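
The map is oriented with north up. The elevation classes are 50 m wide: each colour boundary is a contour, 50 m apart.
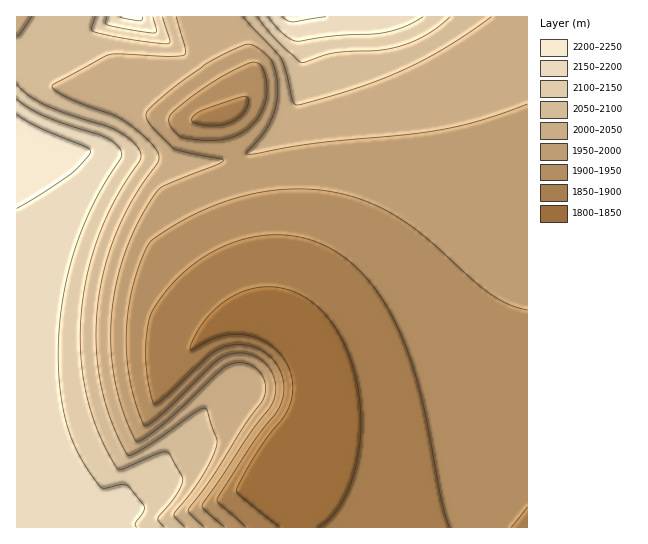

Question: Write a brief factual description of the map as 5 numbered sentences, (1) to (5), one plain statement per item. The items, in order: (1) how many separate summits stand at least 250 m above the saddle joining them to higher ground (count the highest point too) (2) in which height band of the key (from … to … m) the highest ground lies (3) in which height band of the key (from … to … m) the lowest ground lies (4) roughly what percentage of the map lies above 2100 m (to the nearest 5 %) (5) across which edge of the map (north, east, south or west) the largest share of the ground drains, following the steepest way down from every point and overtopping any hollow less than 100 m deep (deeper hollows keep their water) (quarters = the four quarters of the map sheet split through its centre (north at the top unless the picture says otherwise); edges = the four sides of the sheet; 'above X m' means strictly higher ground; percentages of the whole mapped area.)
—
(1) Counting only tops that stand 250 m proud, the map has 1 summit.
(2) The highest point is somewhere between 2200 and 2250 m.
(3) Between 1800 and 1850 m: that is the band holding the lowest ground.
(4) Roughly 20 % of the ground is higher than 2100 m.
(5) The largest share of the runoff leaves by the southern edge.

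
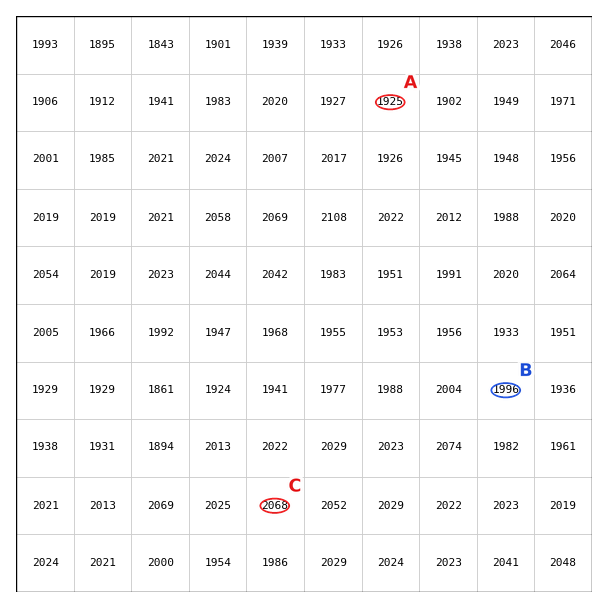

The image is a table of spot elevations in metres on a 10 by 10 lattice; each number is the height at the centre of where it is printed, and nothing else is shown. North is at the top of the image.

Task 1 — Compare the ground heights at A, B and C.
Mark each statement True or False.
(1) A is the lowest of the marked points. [True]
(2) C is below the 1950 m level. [False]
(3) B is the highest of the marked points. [False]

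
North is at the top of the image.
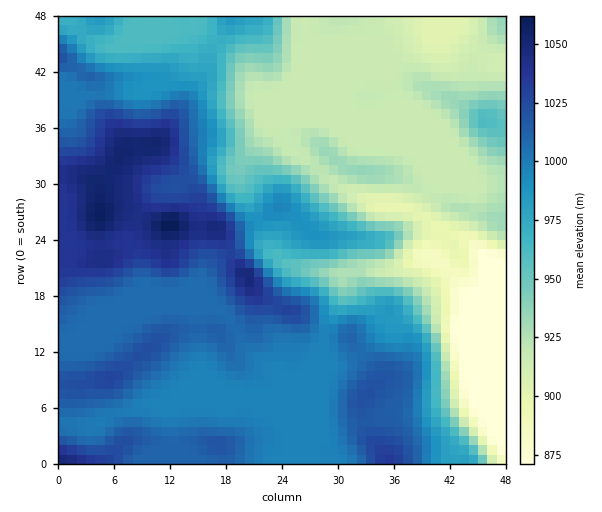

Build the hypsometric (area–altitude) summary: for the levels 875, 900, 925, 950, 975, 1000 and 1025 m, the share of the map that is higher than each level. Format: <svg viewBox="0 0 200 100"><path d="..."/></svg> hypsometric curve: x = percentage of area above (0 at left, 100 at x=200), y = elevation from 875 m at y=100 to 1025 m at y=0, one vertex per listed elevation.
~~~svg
<svg viewBox="0 0 200 100"><path d="M192 100l-6-17-40-16-17-17-18-17-34-16-52-17"/></svg>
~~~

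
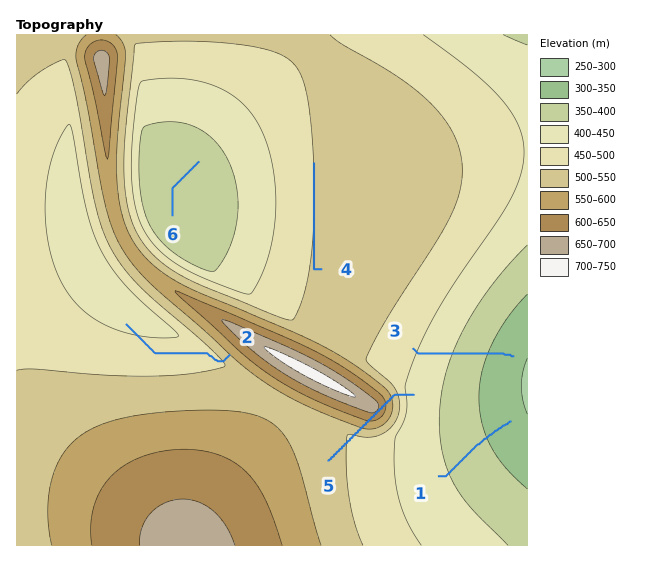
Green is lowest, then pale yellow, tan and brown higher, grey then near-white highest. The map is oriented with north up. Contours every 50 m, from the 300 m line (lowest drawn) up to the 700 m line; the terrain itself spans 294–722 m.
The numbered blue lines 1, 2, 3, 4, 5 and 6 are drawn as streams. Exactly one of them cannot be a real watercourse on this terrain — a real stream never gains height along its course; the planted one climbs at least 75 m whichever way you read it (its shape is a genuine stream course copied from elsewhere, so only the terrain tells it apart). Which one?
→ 5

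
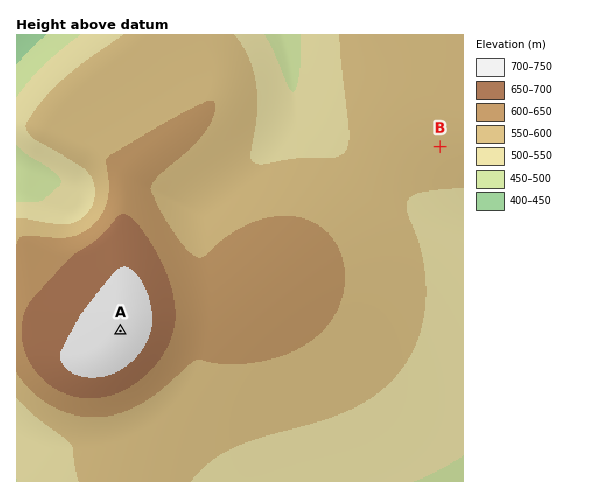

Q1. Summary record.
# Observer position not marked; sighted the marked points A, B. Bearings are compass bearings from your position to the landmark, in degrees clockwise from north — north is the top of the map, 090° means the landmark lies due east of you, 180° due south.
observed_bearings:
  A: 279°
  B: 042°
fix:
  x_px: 255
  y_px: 352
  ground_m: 610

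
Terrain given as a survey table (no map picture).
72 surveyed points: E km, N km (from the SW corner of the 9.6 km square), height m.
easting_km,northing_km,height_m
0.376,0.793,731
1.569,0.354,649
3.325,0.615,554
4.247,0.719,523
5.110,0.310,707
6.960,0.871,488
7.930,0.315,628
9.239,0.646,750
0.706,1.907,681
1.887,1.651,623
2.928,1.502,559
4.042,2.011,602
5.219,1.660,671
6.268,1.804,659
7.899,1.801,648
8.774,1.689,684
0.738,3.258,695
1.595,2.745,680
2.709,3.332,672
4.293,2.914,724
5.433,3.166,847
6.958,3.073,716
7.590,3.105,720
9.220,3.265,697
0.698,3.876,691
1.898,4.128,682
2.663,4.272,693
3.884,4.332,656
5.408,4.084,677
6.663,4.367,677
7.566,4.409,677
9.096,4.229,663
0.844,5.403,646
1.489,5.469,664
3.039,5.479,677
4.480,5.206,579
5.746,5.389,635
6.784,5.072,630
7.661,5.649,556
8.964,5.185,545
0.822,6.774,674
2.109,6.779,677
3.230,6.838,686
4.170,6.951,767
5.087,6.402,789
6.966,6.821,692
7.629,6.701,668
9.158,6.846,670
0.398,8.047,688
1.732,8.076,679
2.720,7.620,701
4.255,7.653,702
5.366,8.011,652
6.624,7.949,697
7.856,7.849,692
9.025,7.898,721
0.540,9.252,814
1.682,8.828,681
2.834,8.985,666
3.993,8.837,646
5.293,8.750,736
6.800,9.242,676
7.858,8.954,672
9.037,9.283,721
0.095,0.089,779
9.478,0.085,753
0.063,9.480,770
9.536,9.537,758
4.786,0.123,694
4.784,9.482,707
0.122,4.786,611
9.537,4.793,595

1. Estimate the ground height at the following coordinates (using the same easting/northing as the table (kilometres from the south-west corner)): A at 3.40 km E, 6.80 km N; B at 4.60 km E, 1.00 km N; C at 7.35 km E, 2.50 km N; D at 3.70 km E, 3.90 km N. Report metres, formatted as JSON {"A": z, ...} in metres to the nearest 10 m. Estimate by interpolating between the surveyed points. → {"A": 680, "B": 570, "C": 680, "D": 680}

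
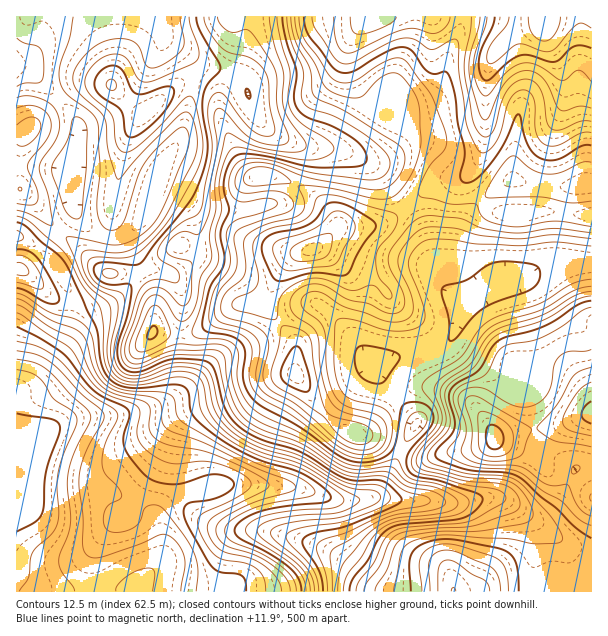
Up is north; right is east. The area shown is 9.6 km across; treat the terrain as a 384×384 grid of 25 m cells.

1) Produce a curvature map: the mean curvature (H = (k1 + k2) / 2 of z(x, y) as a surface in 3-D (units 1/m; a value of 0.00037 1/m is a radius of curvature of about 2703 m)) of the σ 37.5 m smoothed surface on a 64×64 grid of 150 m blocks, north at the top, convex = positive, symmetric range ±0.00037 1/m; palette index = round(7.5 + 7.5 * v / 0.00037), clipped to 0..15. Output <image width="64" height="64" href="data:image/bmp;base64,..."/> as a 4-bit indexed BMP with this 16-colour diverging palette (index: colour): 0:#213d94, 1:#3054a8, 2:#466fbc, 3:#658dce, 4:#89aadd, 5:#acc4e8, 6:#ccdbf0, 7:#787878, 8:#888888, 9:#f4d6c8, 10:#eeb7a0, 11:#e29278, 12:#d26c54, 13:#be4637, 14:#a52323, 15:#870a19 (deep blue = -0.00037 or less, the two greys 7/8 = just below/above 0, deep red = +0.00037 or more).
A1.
<image width="64" height="64" href="data:image/bmp;base64,Qk12CAAAAAAAAHYAAAAoAAAAQAAAAEAAAAABAAQAAAAAAAAIAAATCwAAEwsAABAAAAAAAAAAlD0hAKhUMAC8b0YAzo1lAN2qiQDoxKwA8NvMAHh4eACIiIgAyNb0AKC37gB4kuIAVGzSADdGvgAjI6UAGQqHAIh3d3d3d3d3d4iYd2Z3UxJGiazcuYZmi8qJy4VXmYd2d3d3iId3d3d3eIh2VVUyEkaJmqqod2ebuYm7hVeJh3d3iIiIiHZmd2ZneHZCIiNFeJl3eIiIiay5iaqGZ4iHeHiIiJmId2ZmZVVndkIjRomquXVWiZmazcqZmZd3iId4iIiImZiHd2ZVVWiYdWebzMy6hlaKuqvdy5mIiHeIdmeIh3iJmZiIdlRWebu7ve7dzLqYeKzczN3KmHiIiIdlVnd2Z4iZmZmHVWibzu7//ty7qpmZvu3Lu6mHd4iHdlVmd2ZmeJmZmZdmiqvN3e3cuqqYiZm8y5iHZWd4iHZlVnh2Zmd4mZmZhmiamZmquqmZmGVWZWd1MzIiR4h2VVVnm3ZmZ4iYiHd2aJh2VmeId3dkIBEQARAAAAA1ZlM0Zni9d2Z4iZh3d3ZndlQzRVVUQyAAAQAAEAAAASIyESaZiKx3ZniZmHZ3iHdmVDMiMiEAAAJFMAJnQQJEMhAAScuXindneJmYd3iIiHdlQyIiIQACR6pzJJy3Vnh1MROM7IZ3d2Z4mZh3d4iIh2VDM0REM0aKu5dDff+6u7qXeLzKdlZ3ZniZmId3eIiHZURVZ3ZVaJq7u5Q5///d3u7Lqph1VXdmZ4mZiIiId3ZVVmeJiHd4mr3v1xO//9zO/9l2Z2VWd2ZniZmIiIiHdmZniJqph3ib7//5IDrtuIv/yGVnd2Z2ZVV4iYiZmZh3Zniau6mHec///+tAAmh1av+4d3iZiHdlVFZnd4maqYh3ibu6qXeL7/7dy3EAA1V77aiImaqqiHdlREQzRXiZmIeKu6mHZ63smImZhAACab3KdneImruZmIZUQyERNXiHd5qql3ZozrdEVnd3QRW//ZZVVmZ5qoiId2VVQyETRVVXiZmZh4rdlDNVZniGav/7dVVmVWiZdmZlVniZhlREMjV5mqu7vetzNWZniZmL/+lmZmZlaJllVVVnic7shkMhFHmrvN3e2lNGd3eIiHebqYd3d2ZomVVFVniJz/+mQiIkeaqqvN3IVFZ3d3d2VEVoqYiId3iIZVZnd3e//8hUVlRGd4iau6dUVnd3d3ZUIki7qYiIiHaHZ3dmVq//+4iahCJFZ3mrqFVWd3d3ZmVCN83KmIiIdph3h1RFjP//ys23MjRWeLzJZVZmZmZndlM3ztupiIh2l2eHVEVXv//KrNt1VmZ4vMp1VWZmZnd3ZUWcy6qqmHZmaIdmZUR77rdYzcmIiImaqXVFVmeIiId2VWiJmqu6hzRpqZiGQ1rupSOM7sqqqXZmZVVnmrqZh3ZlRVVmeby7JJzKh2QzSf+1IVr/26qoUzRFaHit25d3d3ZVRENFjO8nzshTMyI477UhSd7KmphCEjaamK3qdWZ3d2ZVQzNYvVr+gxNodDa9lCNZzKh4mFIRN7uIrclVZ3d3d3dlVDRnvvpAFt/8ZGhjNnial2ealjNpuoirllVneHd3d3dmVET/xQBL//+mVCJGdVZ3Z4u6d5qoeJlkRXd3d3d3d3d2Vf5xAo7/3LmGVWZCNXd4msy7uod4h1RGd3d3ZmZmd3Zl1yAnvbdEaKzdtzI2iJqqve3Jdnd2VFVndmZVVVVVVVVCFJzKYhEke//5Q3qqrNy83bh3d3d1VWZmZlRFVERERAFqzJZEVDI2v+hFvcq83Kq7upiImpdVZmZ3Znh2VVVmBK24ZFiYUxJrxzW9uImqhnisypq7qGZnd4qqvMqYmrtIzIVFerp0Iki4NIl0RWVDRq3bmqqpd4iHm83d3MzM3ZvKdVV6uoUzR6hDaGMRERJHvcmIiJmYiZh5q7u7u7qq3bllVnm6hkNGmVR6liABJYq7mHd3iamJmHZ3iIiIdmf9qGVmeauWVEWIZq3chUWKzKl3dmaJqYiZhlVWZmZVVeuGVWZ4q5dURXdmre/+3u3Kh2ZlVXiqmIqoZFVVVmVVqGRVZmeal1RVZlac3///64ZmZlRFV4qYibqFVWZ3dmWXVEVmZ5qXVEVlRZvN//t1RFVVVVVWeZh3m5ZFeImHZal1VVZnmqhURVQ1mrqXUyI0VVVWZlZ4h2aLt0V5mZdlu6hlVWebynREQzabp0EAE0VVVVZnd3d2ZXrIRHmqmGW7uoZVV5vclkMiN8ymIRJFZmZVZ4mYd2Zme9pDaaqYZKvclkRFeszJYxFL/ZUyNGeHZmeJqph3d2ad6kNpqqhlnNyFMzRoq8yVEW38dDRGiZdmeaqqh2eHZp7qQleauXaryWQzRXiJzcchbvpURFi8uXiZqZh2Z4dVjelCNoq5d5mGRFaKqoit6lJt2FRVaM3KiJiId2VXh0SN2UI0aal4l1RXib7rhnvchGq4VVVXrLqYh3ZmZVeHRI3pQjRpqHiGVXmavvyER6uWaKhmVEV5mJmHZVVVaJY0nulTM2mod4ZWiZib3IQ0eahmd2ZURVZniqh1VVWKljWv6mREaZdndmeIh3m7hURXiGVmZlVVVlaLunZURYuVNK/7hlV6llaHZ3h3eJmHZVZmVXh3d2Znd5zLl2VFipUjjv2nZ5qFVphmd3d3eIh2ZVVXmph3ZXmpm8uphkRpljJr/rh5u4VWmHZ3d3d3iHdlVWmqmHZUe9qZq6qYZWioQje8qIrLhmepd3eHd3d3d2VXm7qHZUWN64iaqrqYibpjNYqXetyGeKmIeIh3d3d3Zmm8uYdmVp3qd4mqvLqry4VFeId63Jd4"/>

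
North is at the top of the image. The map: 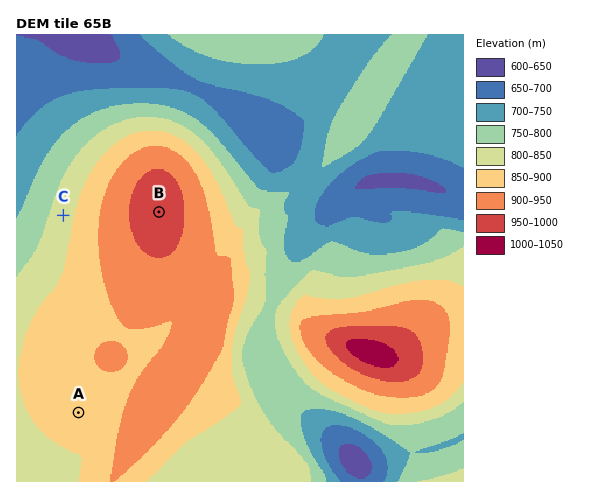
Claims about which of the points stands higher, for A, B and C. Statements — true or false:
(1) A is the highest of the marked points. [false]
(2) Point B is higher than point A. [true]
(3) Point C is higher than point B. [false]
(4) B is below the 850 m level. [false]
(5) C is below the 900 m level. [true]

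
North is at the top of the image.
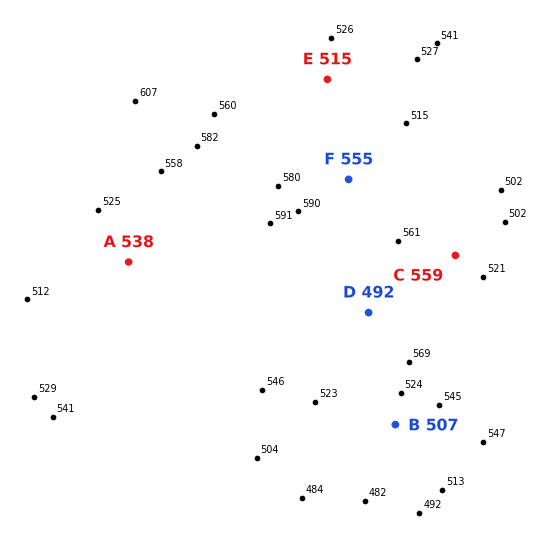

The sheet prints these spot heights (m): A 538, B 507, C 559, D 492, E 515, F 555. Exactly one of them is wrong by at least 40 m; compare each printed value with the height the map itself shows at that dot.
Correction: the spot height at D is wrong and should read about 542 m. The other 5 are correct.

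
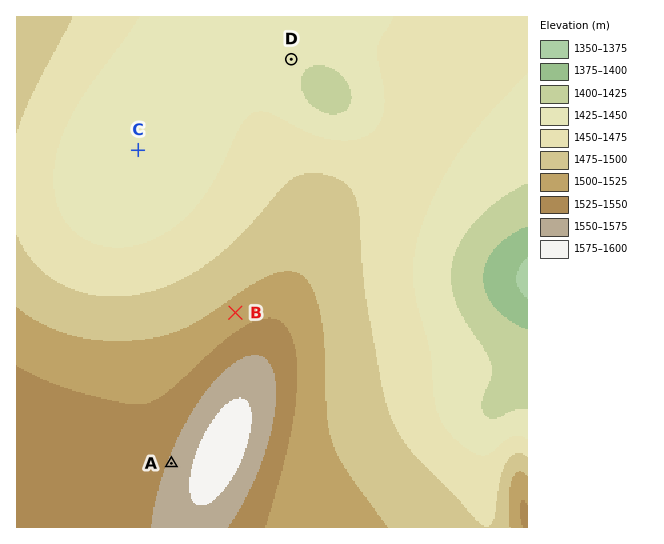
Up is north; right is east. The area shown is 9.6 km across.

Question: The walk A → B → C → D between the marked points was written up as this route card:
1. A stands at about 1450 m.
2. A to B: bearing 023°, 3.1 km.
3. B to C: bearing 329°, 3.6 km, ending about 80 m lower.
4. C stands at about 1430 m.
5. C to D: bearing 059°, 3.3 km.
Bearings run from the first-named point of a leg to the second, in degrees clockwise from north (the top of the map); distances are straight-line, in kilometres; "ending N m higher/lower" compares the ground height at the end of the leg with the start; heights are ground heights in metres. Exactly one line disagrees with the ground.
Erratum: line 1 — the height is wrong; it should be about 1550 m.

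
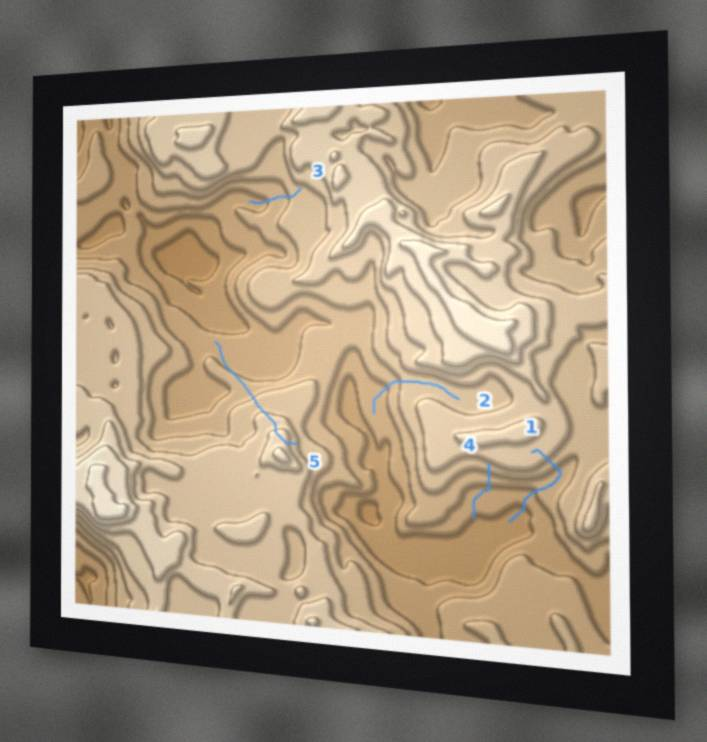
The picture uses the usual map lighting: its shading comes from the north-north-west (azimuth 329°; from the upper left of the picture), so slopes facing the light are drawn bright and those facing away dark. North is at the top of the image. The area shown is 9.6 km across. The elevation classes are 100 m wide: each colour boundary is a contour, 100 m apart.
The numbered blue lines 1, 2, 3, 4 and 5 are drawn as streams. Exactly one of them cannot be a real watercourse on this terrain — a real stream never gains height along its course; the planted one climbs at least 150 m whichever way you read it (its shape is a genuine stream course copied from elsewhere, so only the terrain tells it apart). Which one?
5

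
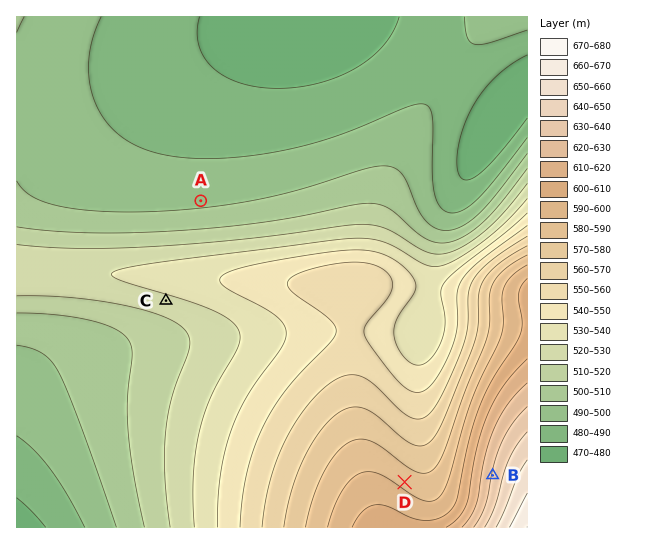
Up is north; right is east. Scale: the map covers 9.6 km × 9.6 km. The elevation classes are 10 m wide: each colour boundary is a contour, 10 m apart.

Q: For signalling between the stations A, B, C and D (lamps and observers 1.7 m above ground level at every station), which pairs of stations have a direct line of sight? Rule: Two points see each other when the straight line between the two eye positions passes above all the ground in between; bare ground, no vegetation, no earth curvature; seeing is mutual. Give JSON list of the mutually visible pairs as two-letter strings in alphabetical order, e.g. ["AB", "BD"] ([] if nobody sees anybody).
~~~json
["BC", "BD"]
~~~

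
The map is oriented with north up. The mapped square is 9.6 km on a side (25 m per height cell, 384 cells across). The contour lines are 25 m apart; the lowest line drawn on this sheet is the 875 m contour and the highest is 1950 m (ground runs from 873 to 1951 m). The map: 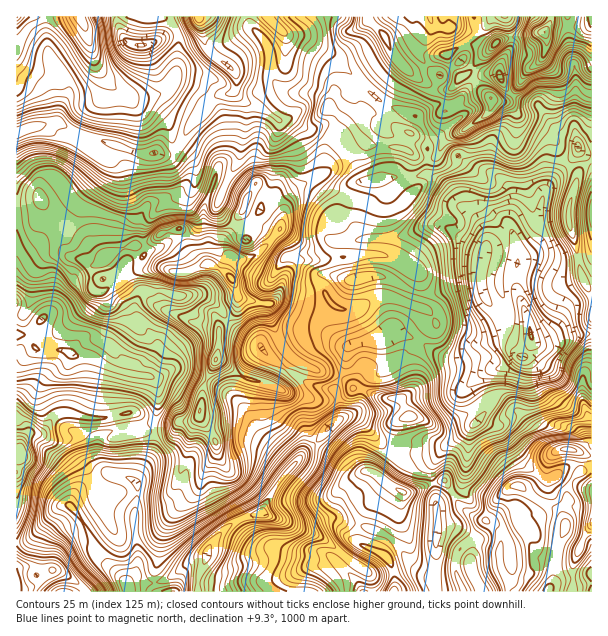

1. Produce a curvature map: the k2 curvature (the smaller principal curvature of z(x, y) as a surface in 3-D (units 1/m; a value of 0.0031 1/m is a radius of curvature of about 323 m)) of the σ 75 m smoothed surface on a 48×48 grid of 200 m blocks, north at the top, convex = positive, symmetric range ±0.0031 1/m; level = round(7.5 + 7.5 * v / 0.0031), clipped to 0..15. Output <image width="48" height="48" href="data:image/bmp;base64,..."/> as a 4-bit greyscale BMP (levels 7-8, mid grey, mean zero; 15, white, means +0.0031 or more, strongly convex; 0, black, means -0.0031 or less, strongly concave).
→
<image width="48" height="48" href="data:image/bmp;base64,Qk32BAAAAAAAAHYAAAAoAAAAMAAAADAAAAABAAQAAAAAAIAEAAATCwAAEwsAABAAAAAAAAAAAAAAABEREQAiIiIAMzMzAERERABVVVUAZmZmAHd3dwCIiIgAmZmZAKqqqgC7u7sAzMzMAN3d3QDu7u4A////AGVVVYYiYzYxhnmGd2VlVEeFRHcUZVeHFWR5dlEkViNQd2iGd3d2QCRUVIQXdWVnGHaKdRJlRmRBR3ZmZ4iCBGdHQ3M4dHZ2BkZoYjWGNmZBFYmXV5gih4VXM5Y3dHZ2AiJmQziVOHdkAniYVUFJhkR3M2ZEZWV3YHJFYmiEN4h3QARjATZmQ1iHNFSGWHV5koYlQ4d0N5h3dQAANXZVeHd3I3ZkV3Znd4dDN4h1J4d4h3YDdqmGh3eGI3Q4hWdnh2ZFRXiGJod4Z4dQZYiHdninFUJomYZIZHVVVWVENXhXabdxBlZ4d4ZEO3FneXM0Z3hWZlNFQ2ZWd5Z2AFWImnI1NnBndjRjNqg2ZVZmU0VEdmVmYBR5hiR3U2JXhmeoiINnZ1eXc2ZjmEVndCFXdDVVVENmVneJdmh0RWRWcliHVkZnhVAFYldmd2I0NVQzVlZFeHd3YFp6hkV3ZHYAJGipllUldFeHVWRoh3d5kTVphDVUVYlUJGZmVUVzamVUV1VoiHd3YzV4QTVopWYoZIiXZTR4V1WGdmdlZmZkQ0VVJFiJYSU2gzRodVQ1dlZSVVeGVmQ0RTNFdjViBYpkZ1VWdWdjNUQ0iWVWVEZ1Z4Q3yjMid3dkiHdmVFd4czZViHVlZndXhmU0ZkI3dmVERVZ1RlRmVkRDRkZ3dURohURUdlMkZnZmVVZWiXV2aDRlQYRWZWZWVGd1hFRDNnZ4h2ZniYZlaBVlVmZEVnllR4dnY4Z6Q2eIiGZ3iYZEZweGRkZUV5hlRSACNpZZc1d2d3d2Z3Y1dSiXRHd0doaGIQMgNnQDZFdkRmQ1ZnYmhEmWZ4lkZVRmVpqFSGNAdkQzMjV5l3U3dVeFeHdmh4lVNoZohmZxFXd4d3d4h3VGdlVlZ3d3d3lnUjZ3aGN2I1Znd4iIiHVFdlZUVndnaGZnR2VXhiJWhVVVVERWhkZVdWdHhnh3Z4d1NItWY0VYp0V3d3dSJHhWZIZJhnd3dnd2YBMVE3VGh0RneIiHVXZnVXRJdniHd3dVh1QmEnhGdlVXh3eIZFVWZWQ4domHd3ZWiHdEYHhndmdVZneJdVV5dmUmh3mIh3VWZ2ZjgTqXhXh1RFVURWZ2NWYzd4iZh1NWVVVklxRXZXiVZlVmaGdDV3ZlZYiHUjZkIjRleEZEVnhleHeHRyRlioVnI0VCNEMkZFRHd2dzZ2ZmiHd2RkREeIVoJQAkIkZ3hmY2d3aERkRndmeFRUpSJnZmNmQyWZh4l2dDaIZSM2dod3ZCaBFoNYVVNXd0aZh4l3ZkR1RHdEqGd1NFRVNJhjFnR4d2RneIhnhmUzd4d1Z3dEd3dmJ6MEJHR3d3RmZ3dXl2hxd3ZmeHRYVnY4YzBnRmFGZlV3ZmZXmGciZ3Rnh1WFeHM0ZCB5hmB4ZUZ3ZEVYiFA2VnR4dldlh0WVJmA2eDBXY1aIYwAUZhV2Z3NnZVVXdWWGVaYFWDNlY1eIcEYyZgVoiFJFZ4ZYdmVDVFcXyiSFZFh4QIiGYwVphgV2ZVeGVnVjVjMmdjNw=="/>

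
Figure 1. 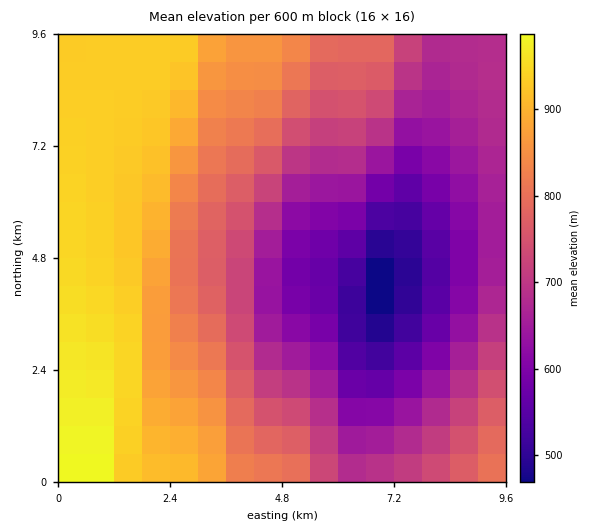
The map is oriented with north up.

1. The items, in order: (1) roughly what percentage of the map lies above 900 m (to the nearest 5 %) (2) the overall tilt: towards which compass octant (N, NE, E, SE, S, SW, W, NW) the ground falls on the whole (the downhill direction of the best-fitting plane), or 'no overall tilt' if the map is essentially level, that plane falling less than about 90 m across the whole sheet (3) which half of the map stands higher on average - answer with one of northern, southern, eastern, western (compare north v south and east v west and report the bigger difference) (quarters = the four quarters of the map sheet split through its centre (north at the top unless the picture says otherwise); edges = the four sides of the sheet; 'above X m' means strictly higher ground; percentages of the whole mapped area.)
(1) About 25 % of the map lies above 900 m.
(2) The general tilt is down to the east (the land rises towards the west).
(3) On average the western half of the map is the higher ground.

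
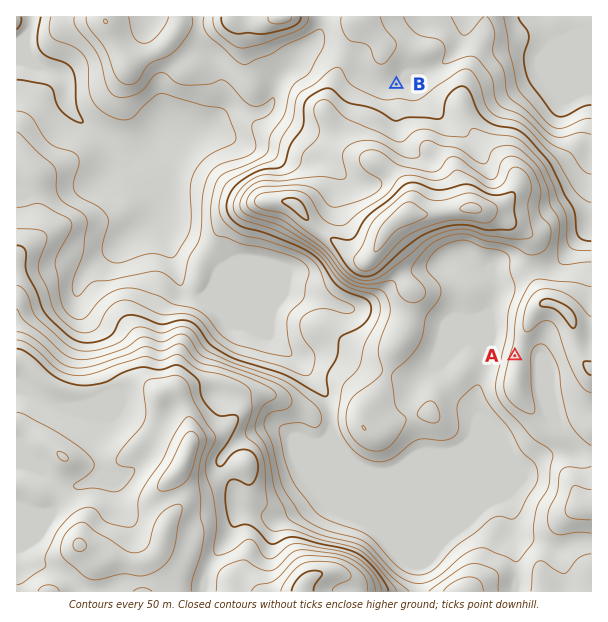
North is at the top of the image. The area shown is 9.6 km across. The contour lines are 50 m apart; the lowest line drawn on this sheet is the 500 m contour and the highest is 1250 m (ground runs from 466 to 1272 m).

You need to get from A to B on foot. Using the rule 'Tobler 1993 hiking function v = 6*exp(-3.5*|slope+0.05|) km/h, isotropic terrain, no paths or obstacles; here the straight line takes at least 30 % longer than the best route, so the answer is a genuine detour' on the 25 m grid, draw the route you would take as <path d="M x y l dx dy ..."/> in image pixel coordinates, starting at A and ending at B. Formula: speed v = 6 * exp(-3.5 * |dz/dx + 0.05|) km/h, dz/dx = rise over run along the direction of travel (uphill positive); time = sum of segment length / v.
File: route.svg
<path d="M515 356l1-3 0-44 24-48 6-6 8-15 0-16-8-15 0-20-12-24-16-16-12-6-8 0-90-45-10-11-2-3"/>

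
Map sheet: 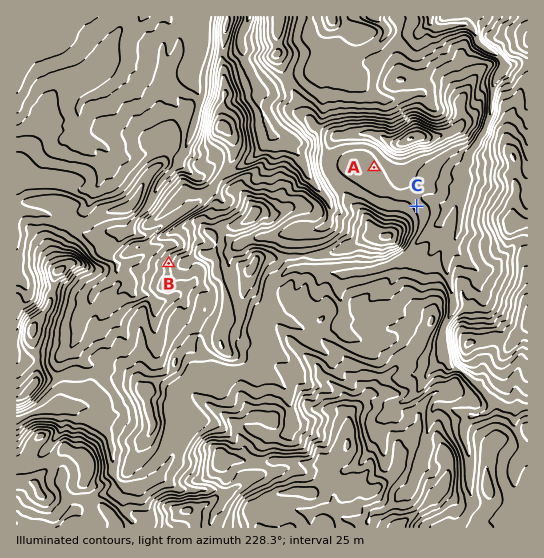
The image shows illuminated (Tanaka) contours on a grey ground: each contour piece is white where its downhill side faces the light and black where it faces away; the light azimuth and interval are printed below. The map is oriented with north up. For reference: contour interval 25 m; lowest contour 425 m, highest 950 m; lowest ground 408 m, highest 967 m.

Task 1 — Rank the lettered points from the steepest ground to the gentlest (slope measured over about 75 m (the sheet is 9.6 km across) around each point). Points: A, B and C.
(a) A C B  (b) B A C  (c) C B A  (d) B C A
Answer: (d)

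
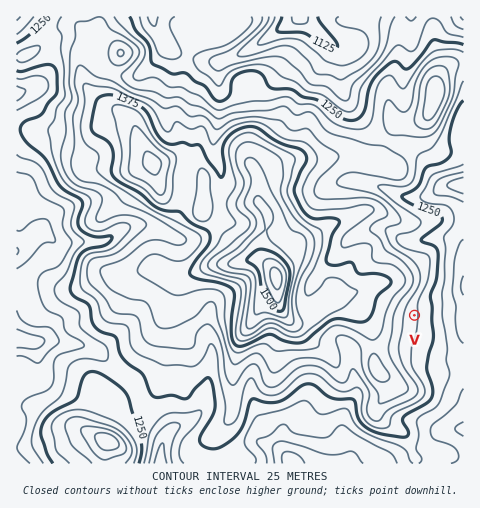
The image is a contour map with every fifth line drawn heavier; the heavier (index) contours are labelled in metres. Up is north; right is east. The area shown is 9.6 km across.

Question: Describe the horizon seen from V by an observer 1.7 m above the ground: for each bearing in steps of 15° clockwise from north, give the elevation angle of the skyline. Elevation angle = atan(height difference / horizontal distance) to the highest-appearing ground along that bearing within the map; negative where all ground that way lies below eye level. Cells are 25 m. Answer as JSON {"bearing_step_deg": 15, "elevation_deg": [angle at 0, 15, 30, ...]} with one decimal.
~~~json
{"bearing_step_deg": 15, "elevation_deg": [3.1, 0.4, -1.9, -3.7, -4.2, -4.5, -4.7, -4.7, -3.9, -2.9, -2.2, -1.3, 1.0, 2.3, 3.1, 3.3, 4.7, 5.6, 6.2, 6.5, 6.6, 6.5, 6.3, 5.2]}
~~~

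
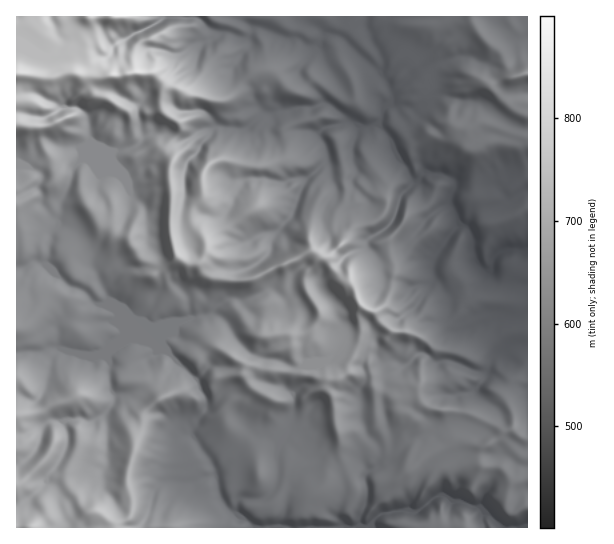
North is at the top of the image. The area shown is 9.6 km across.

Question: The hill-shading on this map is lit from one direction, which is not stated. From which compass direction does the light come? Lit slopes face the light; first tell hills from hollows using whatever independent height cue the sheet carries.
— NE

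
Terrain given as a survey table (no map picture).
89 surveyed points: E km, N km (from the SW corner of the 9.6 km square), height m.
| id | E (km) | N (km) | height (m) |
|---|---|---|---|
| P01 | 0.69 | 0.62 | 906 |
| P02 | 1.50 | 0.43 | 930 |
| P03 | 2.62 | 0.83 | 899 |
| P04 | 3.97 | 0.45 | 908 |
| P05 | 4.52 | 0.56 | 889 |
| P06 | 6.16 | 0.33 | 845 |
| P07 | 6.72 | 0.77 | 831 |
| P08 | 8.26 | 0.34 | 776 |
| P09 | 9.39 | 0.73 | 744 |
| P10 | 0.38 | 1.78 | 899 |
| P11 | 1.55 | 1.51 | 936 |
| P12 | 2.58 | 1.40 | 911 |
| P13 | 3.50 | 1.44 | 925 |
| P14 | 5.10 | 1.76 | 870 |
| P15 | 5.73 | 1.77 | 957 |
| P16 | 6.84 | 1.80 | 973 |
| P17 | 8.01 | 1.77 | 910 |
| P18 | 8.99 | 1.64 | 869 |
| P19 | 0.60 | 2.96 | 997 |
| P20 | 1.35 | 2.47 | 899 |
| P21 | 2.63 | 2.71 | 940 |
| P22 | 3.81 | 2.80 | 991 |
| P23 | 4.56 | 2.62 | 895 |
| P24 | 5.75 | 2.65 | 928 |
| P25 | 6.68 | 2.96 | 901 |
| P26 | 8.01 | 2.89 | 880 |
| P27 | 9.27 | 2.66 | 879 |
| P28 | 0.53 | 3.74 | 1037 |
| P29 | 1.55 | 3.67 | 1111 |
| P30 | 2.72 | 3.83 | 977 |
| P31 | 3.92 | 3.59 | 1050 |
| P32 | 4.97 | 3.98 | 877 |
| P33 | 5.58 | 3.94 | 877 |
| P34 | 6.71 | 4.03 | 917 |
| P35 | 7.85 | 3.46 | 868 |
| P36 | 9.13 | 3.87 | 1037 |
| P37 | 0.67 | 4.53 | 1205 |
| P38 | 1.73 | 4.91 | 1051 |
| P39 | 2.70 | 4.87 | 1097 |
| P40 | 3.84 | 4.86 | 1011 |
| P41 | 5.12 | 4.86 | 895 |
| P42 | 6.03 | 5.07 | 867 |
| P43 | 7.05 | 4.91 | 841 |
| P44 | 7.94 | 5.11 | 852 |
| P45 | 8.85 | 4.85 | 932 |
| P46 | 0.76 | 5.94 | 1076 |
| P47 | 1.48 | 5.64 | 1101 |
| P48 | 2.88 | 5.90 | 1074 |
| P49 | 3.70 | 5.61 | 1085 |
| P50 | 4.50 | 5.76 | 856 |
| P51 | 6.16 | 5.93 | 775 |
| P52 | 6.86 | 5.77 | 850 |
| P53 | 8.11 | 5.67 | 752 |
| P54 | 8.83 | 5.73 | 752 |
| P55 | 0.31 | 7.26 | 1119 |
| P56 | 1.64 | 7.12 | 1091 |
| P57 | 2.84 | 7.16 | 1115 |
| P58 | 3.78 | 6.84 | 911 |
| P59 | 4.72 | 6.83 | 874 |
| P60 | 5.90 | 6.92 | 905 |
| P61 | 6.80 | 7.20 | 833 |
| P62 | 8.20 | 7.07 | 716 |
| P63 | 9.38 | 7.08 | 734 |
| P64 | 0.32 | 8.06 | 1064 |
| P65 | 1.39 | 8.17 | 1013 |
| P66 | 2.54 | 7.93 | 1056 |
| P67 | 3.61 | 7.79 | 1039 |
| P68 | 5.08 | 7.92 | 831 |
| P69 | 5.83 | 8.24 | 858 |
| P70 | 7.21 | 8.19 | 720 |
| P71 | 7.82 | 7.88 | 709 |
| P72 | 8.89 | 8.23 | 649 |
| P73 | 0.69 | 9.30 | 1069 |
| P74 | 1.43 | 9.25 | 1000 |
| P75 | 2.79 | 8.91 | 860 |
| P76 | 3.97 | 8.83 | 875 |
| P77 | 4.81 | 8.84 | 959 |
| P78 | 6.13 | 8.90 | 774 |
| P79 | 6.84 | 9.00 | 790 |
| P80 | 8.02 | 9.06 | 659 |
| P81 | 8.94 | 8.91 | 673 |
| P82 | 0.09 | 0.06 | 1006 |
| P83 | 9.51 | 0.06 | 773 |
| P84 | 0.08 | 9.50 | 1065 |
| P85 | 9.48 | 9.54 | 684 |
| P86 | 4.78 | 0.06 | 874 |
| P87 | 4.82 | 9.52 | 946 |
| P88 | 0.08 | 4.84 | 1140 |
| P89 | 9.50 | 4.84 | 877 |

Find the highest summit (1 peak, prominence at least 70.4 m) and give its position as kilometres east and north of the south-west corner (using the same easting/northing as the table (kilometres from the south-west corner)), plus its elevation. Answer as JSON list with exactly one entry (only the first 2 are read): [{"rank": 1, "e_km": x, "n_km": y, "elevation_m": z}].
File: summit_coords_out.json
[{"rank": 1, "e_km": 0.59, "n_km": 4.51, "elevation_m": 1207}]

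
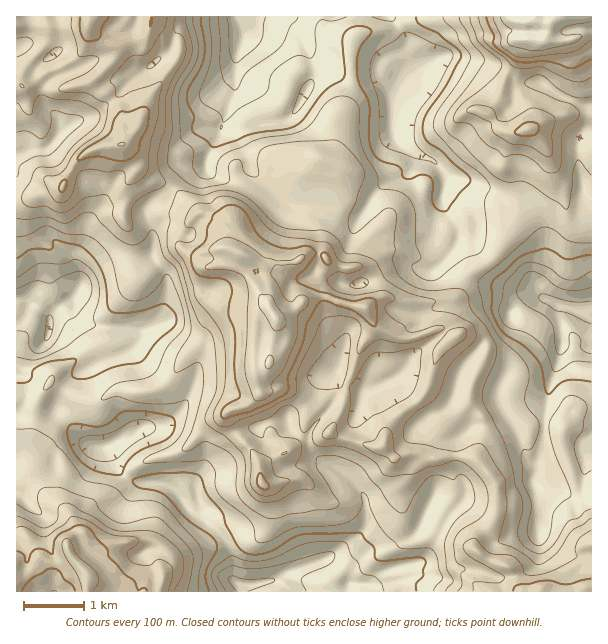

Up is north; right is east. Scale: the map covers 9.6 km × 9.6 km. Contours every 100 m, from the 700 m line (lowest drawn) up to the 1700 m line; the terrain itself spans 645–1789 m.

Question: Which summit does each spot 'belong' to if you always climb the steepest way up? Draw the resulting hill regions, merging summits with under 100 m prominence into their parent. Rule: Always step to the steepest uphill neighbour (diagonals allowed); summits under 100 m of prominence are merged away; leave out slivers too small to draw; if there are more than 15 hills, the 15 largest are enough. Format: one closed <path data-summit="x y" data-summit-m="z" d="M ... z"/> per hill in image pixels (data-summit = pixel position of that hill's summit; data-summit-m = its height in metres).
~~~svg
<path data-summit="276 318" data-summit-m="1750" d="M312 58l0 23-17 30-5 5-8 4-13 1-10-25-10-8-9-3-4-6-12 41-16 35-2 9-18 5-26 29-12 6-5 6 7 23 0 21-9 4-26 0-19 8-16 15-10 18 0 13 6 10 60 8 1 5-3 7-8 8-21 8-33 18-14 23-4 12 28 31 9 4 12 0 5 6 8 18 8 8 12 4 23 0 7 4 7 5 16 20 4 0 4-4-5-19 4-11 20-21 8-15 11-9 8-4 10 0 17-7 15-1 2 6 17 14 4-9 20-23 6-12 0-10-4-8 3-8 3 11 6 5 18 5 31-13 30 40 5 0 15-8 6-6 5 12 14 12 5-2 21-4 12-7-6-10-1-13 7-17 7-7 17-8 12-12 9-5 11-1-1-36-18-8-10-8-15-2-14-8-34-42-12 0-6 10-16-8-2-4 8-27 3-35-13-14-15-6-19-14-4-5-2-37 8-14-22-12-37 1z"/><path data-summit="528 21" data-summit-m="1789" d="M591 16l-354 0 5 22-7 24 0 16 5 7 9 3 10 8 7 23 3 2 7 0 14-5 12-17 11-22-1-19 29 15 37-1 20 12 9-11 28-15 15-3 33 6 24 12 11 11 22-2 26 16 24 7-2 21-10 14 0 28 5 24 4 4 4 0z"/><path data-summit="122 144" data-summit-m="1602" d="M56 16l-40 1 0 282 8 1 14 7 12 12 4-8 18-13 10-17 16-15 19-8 26 0 9-4 0-21-7-23 5-6 12-6 26-29 18-5 2-9 14-27 6-17 1-12 5-7 1-30 7-24-5-19-13 3-32 2-12 4-5 7-5 15-39 29-17 19-21 17-31 13-6-12-12-11-2-7 1-11 11-10-5-20 12-10-3-29z"/><path data-summit="87 575" data-summit-m="1648" d="M71 298l-14 9-7 8-1 17-3 7-5 5-11 0-6 4-5 14 0 7-3 5 5 2 4 5 0 18-5 11-4 4 0 177 224 1 1-7-9-7 0-18-4-15-4-6-14-15-12-10-7-3-16-20-7-5-7-4-23 0-12-4-8-8-8-18-5-6-12 0-9-4-28-31 4-12 14-23 33-18 21-8 8-8 3-7-1-5-60-8-6-10z"/><path data-summit="528 129" data-summit-m="1531" d="M450 55l-15 3-19 9-9 6-5 7-10 18 2 37 4 5 19 14 15 6 13 14 0 15 14 9 15 14 23-1 30 21 13 17 0 14-5 10 0 9 6 14 17 10 18 4 15 8 1-121-5-1-4-4-5-24 0-28 10-14 2-21-24-7-26-16-22 2-11-11-19-11z"/><path data-summit="540 591" data-summit-m="1555" d="M507 415l-18 9-16 2-17 14 0 30 8 13 0 15-20 24-17 35-10 7-27 6-21 14-21-1 0 9 244-1 0-138-6 0-2 24-5 13-12 3-7-5-21-2-5-4 2-14-1-4-7-6-10-24z"/><path data-summit="384 444" data-summit-m="1467" d="M335 370l-3 8 4 8 0 10-6 12-20 23-3 10 3 9 10 10 19 9 15 13 10 13 2 30-4 8-8 8-28 19 22 23 21 1 15-12 19-8 0-18 15-16 11-24 15 10 5 0 15-18 0-15-8-13 0-30 12-11-14-13-5-12-6 6-15 8-5 0-30-40-31 13-18-5-6-5z"/><path data-summit="261 483" data-summit-m="1522" d="M287 420l-21 2-11 6-10 0-12 6-7 7-8 15-18 17-6 10 5 24-6 5 5 2 26 25 8 21 0 18 8 6 14 0 21-4 18-10 33-11 28-18 8-8 4-8-2-30-10-13-15-13-19-9-10-10-3-9-18-15z"/><path data-summit="89 24" data-summit-m="1583" d="M236 16l-179 0 4 31-12 10 5 20-11 10 0 15 13 14 6 12 10-6 15-4 27-20 17-19 34-24 5-5 5-15 5-7 12-4 39-4 5-1z"/>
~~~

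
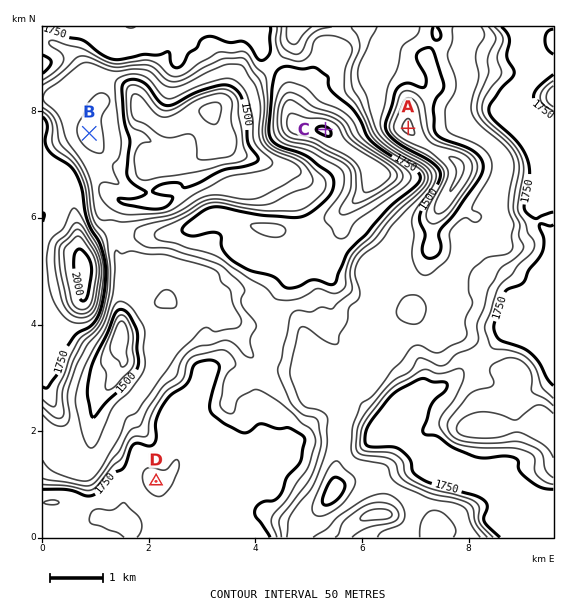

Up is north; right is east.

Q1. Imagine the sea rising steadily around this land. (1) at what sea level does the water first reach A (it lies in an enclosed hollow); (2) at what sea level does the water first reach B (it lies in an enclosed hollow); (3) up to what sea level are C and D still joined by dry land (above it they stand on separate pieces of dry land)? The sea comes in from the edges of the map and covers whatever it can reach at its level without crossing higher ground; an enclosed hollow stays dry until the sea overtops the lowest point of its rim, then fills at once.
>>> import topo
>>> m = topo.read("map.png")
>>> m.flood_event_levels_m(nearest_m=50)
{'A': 1500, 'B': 1600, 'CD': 1650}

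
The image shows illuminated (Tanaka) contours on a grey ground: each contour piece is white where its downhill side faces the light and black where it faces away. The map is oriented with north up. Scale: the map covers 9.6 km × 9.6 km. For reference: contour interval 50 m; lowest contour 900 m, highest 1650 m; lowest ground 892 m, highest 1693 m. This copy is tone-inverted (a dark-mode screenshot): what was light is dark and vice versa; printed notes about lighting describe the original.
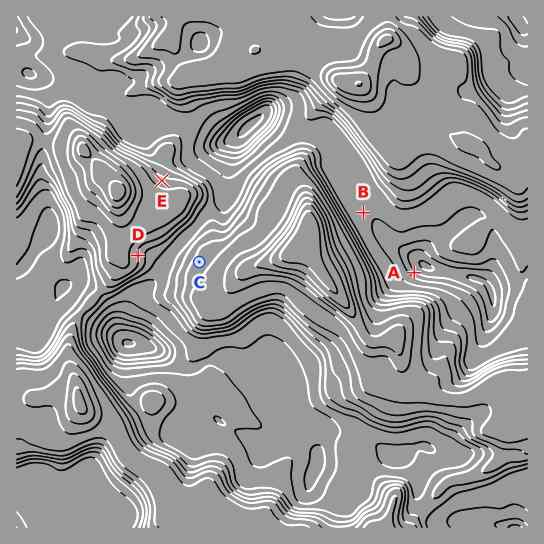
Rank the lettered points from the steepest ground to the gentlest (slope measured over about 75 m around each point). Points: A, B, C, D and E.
A D E C B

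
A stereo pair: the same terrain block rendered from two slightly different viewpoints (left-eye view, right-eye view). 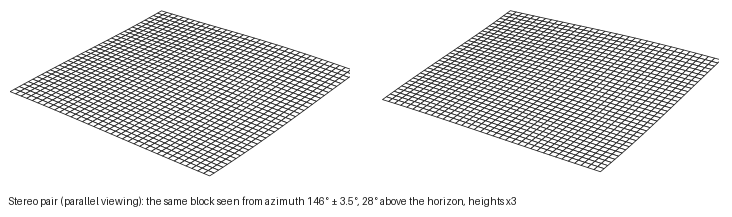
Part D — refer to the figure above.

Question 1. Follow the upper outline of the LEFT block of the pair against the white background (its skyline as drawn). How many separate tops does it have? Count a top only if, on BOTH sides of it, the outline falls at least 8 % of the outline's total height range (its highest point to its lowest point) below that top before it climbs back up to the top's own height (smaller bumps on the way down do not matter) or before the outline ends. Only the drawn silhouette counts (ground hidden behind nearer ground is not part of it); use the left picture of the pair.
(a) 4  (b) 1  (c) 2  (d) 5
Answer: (c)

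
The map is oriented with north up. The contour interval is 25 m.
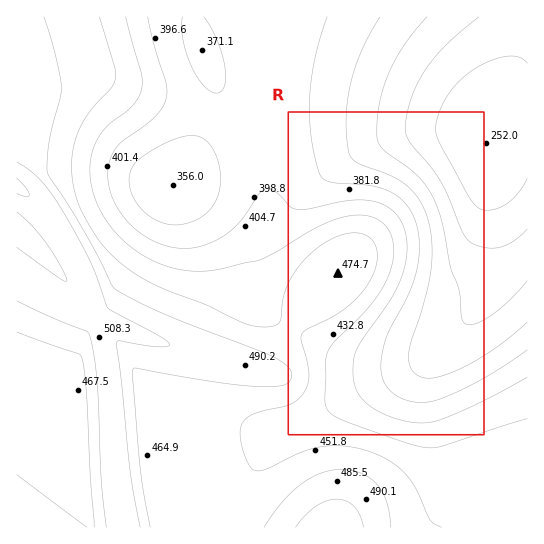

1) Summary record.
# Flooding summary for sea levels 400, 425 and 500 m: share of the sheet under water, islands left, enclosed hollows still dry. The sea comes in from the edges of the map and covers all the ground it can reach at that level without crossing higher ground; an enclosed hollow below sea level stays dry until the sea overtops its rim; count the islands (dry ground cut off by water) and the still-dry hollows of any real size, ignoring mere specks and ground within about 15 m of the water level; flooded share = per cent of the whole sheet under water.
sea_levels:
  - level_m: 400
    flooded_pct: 41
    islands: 0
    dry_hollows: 0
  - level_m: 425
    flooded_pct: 49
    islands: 0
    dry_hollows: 0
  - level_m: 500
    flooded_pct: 94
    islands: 0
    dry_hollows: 0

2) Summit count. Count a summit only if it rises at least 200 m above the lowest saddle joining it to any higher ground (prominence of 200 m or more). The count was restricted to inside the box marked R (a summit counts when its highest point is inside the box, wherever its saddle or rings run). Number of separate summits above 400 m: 0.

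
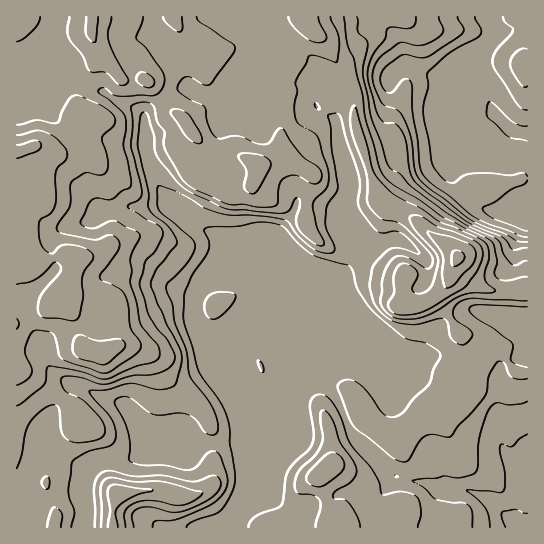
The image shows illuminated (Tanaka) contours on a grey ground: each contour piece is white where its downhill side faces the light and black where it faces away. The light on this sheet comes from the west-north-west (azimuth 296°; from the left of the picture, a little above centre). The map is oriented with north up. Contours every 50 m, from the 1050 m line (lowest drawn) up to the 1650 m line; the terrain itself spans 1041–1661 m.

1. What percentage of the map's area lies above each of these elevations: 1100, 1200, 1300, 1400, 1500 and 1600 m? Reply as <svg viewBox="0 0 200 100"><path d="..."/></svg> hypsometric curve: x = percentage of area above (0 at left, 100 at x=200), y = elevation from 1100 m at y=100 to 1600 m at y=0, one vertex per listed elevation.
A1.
<svg viewBox="0 0 200 100"><path d="M190 100l-11-20-46-20-51-20-47-20-28-20"/></svg>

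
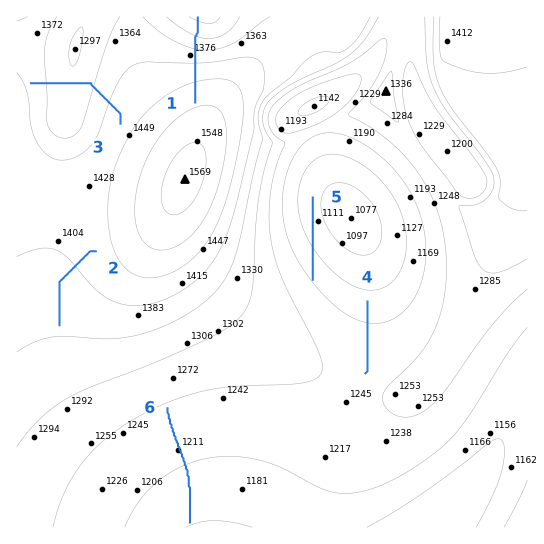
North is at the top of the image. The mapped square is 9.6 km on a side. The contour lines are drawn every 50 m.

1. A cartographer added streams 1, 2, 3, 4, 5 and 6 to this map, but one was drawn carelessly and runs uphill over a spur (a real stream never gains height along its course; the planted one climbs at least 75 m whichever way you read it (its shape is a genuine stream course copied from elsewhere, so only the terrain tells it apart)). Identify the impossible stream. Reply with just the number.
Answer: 3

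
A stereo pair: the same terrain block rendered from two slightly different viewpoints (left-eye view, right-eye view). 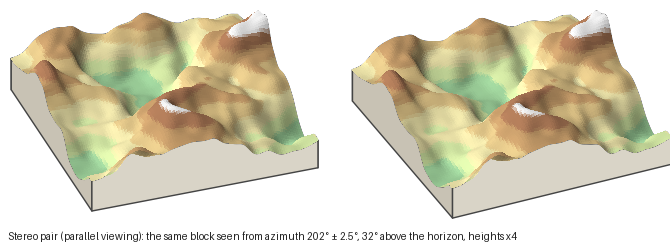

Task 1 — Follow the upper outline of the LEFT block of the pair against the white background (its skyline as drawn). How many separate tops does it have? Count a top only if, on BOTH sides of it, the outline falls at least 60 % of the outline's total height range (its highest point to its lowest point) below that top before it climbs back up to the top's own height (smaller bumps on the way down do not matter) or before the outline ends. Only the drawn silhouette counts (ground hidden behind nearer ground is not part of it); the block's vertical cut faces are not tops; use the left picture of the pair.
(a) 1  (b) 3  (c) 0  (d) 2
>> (c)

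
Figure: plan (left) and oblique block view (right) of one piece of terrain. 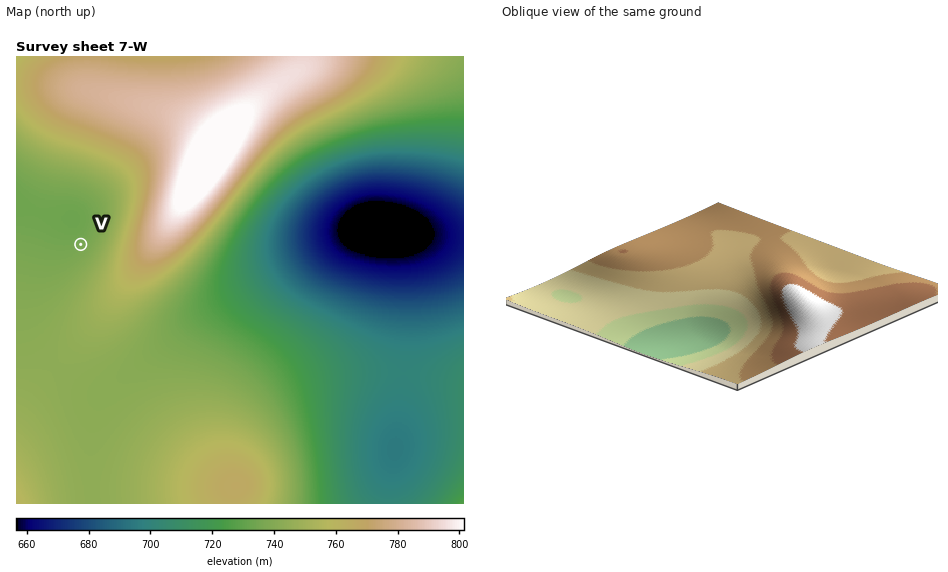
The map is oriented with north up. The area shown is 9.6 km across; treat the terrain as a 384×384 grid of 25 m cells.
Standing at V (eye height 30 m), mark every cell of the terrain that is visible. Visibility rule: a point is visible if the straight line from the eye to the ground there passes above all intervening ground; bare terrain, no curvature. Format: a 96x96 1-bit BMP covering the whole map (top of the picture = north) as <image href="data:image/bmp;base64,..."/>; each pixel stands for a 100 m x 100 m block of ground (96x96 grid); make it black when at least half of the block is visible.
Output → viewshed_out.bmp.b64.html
<image width="96" height="96" href="data:image/bmp;base64,Qk2+BAAAAAAAAD4AAAAoAAAAYAAAAGAAAAABAAEAAAAAAIAEAAATCwAAEwsAAAIAAAAAAAAA////AAAAAAD//////wAAAAAAAAD//////8AAAAAAAAD///////gAAAAAAAD///////4AAAAAAAD///////+AAAAAAAD////////AAAAAAAD////////gAAAAAAD////////wAAAAAAD////////wAAAAAAD////////4AAAAAAD////////4AAAAAAD////////8AAAAAAD////////8AAAAAAD////////8AAAAAAD////////+AAAAAAD////////+AAAAAAD////////+AAAAAAD////////+AAAAAAD////////+AAAAAAD////////+AAAAAAD////////+AAAAAAD////////8AAAAAAD////////4AAAAAAD////////gAAAAAAD///////+AAAAAAAD///////8AAAAAAAD///////gAAAAAAAD//////+AAAAAAAAD//////wAAAAAAAAD/////8AAAAAAAAAD/////AAAAAAAAAAD////wAAAAAAAAAAD///+AAAAAAAAAAAD///8AAAAAAAAAAAD///wAAAAAAAAAAAD///wAAAAAAAAAAAD///gAAAAAAAAAAAD///gAAAAAAAAAAAD///gAAAAAAAAAAAD///gAAAAAAAAAAAD///gAAAAAAAAAAAD///gAAAAAAAAAAAD///wAAAAAAAAAAAD///wAAAAAAAAAAAD///4AAAAAAAAAAAD///4AAAAAAAAAAAD///8AAAAAAAAAAAD///+AAAAAAAAAAAD///+AAAAAAAAAAAD////AAAAAAAAAAAD////gAAAAAAAAAAD////gAAAAAAAAAAD////wAAAAAAAAAAD////4AAAAAAAAAAD////4AAAAAAAAAAD////8AAAAAAAAAAD////+AAAAAAAAAAD////+AAAAAAAAAAD/////AAAAAAAAAAD/////gAAAAAAAAAD/////gAAAAAAAAAD/////wAAAAAAAAAD/////wAAAAAAAAAD/////4AAAAAAAAAD/////4AAAAAAAAAD/////8AAAAAAAAAD/////8AAAAAAAAAD/////+AAAAAAAAAD/////+AAAAAAAAAD//////AAAAAAAAAD//////AAAAAAAAAD//////AAAAAAAAAD//////AAAAAAAAAD//////gAAAAAAAAD//////gAAAAAAAAD//////gAAAAAAAAD//////gAAAAAAAAD//////AAAAAAAAAD//////AAAAAAAAAD/////+AAAAAAAAAD/////8AAAAAAAAAD/////wAAAAAAAAAD/////AAAAAAAAAAD////4AAAAAAAAAAD////AAAAAAAAAAAD///wAAAAAAAAAAAD//+AAAAAAAAAAAAD//gAAAAAAAAAAAAAAAAAAAAAAAAAAAAAAAAAAAAAAAAAAAAAAAAAAAAAAAAAAAAAAAAAAAAAAAAAAAAAAAAAAAAAAAAAAAAAAAAAAAAAAAAAAAAAAAAAAAAAAAAAAAAAAAAAAAAAAAAAAAAA="/>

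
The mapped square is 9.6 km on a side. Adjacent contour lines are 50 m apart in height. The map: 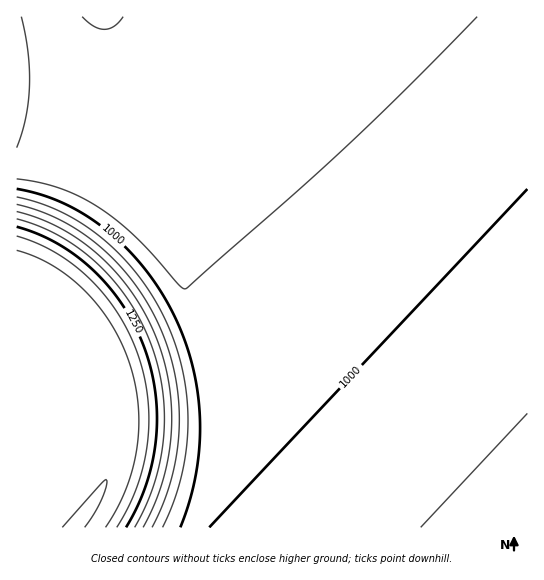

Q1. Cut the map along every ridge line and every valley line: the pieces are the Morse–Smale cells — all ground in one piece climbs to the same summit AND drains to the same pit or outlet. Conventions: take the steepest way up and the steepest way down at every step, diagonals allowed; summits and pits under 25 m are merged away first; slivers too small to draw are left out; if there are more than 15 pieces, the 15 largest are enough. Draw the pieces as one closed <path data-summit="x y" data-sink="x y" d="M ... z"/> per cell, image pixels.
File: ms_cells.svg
<path data-summit="527 527" data-sink="17 69" d="M527 16l-264 0-20 46-26 41-13 18-34 31-24 13-32 8-29 0-41-8 30 12 21 12 19 4 12 6 11 11 35 51 25 50 8 24 7 31 3 21 0 43-10 52-16 46 339-1z"/><path data-summit="78 527" data-sink="17 69" d="M262 16l-246 1 1 511 170 0 2-2 16-44 10-52 0-43-3-21-7-31-10-30-23-44-35-51-11-11-12-6-19-4-21-12-33-14 44 10 29 0 32-8 24-13 34-31 13-18 26-41 17-37z"/>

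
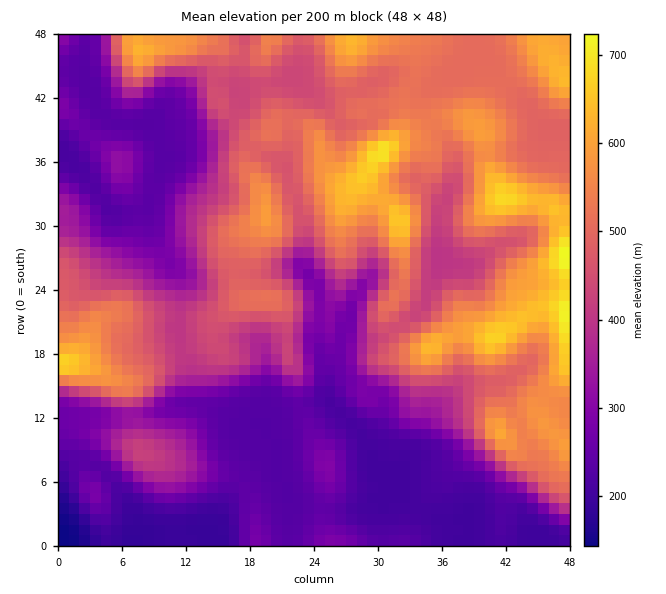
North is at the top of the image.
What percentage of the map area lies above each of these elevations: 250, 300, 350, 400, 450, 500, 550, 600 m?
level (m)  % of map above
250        78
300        67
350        61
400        55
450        45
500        32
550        17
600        8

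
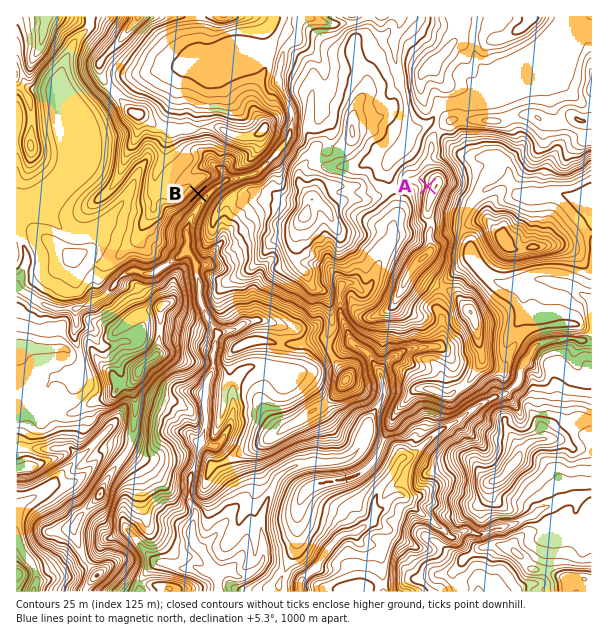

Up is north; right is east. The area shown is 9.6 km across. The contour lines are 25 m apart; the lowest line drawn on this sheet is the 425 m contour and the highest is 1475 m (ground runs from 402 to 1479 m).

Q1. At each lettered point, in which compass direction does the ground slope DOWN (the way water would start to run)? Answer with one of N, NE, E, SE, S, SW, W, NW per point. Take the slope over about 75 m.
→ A W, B SE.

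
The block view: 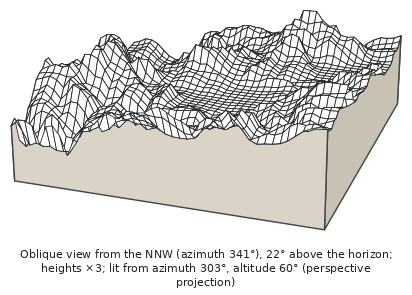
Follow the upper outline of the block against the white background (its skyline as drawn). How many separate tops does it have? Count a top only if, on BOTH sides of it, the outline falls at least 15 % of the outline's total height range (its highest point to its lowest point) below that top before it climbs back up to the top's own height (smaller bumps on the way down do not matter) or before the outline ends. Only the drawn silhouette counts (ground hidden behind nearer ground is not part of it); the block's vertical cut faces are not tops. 2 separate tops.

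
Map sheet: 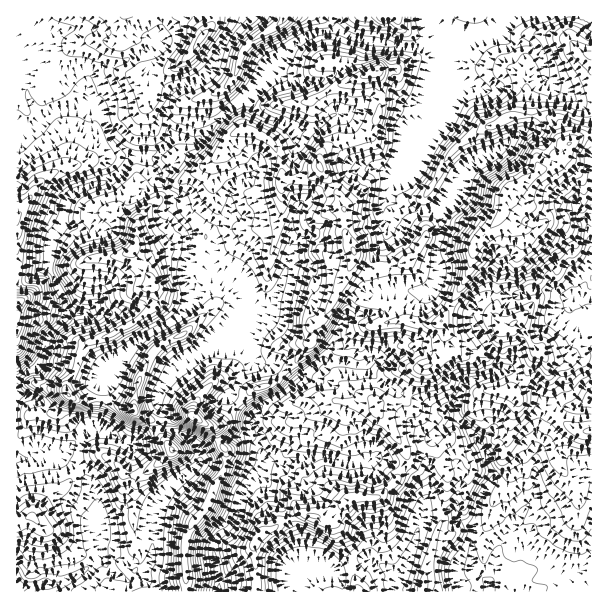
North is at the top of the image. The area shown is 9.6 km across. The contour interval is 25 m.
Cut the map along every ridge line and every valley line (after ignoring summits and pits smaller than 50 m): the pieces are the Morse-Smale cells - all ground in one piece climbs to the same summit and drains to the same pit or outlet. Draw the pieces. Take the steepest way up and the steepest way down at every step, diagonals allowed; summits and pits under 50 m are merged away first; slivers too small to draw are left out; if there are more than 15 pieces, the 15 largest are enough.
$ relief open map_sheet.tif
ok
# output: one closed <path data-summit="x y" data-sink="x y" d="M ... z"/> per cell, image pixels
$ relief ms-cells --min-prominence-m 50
<path data-summit="510 189" data-sink="17 587" d="M591 16l-159 1 1 10 6 9 0 8-6 4 5 6 0 6-6 20 0 24-5 12-11 9-2 6-11 28-9 20-6 7-2 11 13 9 18 5 14 0 9-5 4 3-4 27-4 10 3 27-6 17-5 4-36-5-12 3-6 5 1 5 21 2 6 5 2 11 6 2 27 2 4-4 9 19 3 4 14 1 12 6 6-2 2-6-13-19-2-9 3-8 14-10 30-1 16-7 0-10-17-23 4-7 0-15-12-5-10-12 5-10 1-12 6-6 19-10 9-9 15-5 10-11 3-9 5-4 11-4 8-1z"/><path data-summit="510 189" data-sink="489 591" d="M441 320l-4 4-44-4-24 6-7 9-2 15 0 27 4 18 12 7 2 11 8 9 21 29 12-1 19 3 1 8 9 15-2 15-6 12 0 7 12 1 6 7 16 9 0 42 14 15 1 8 102 0 1-160-11 0-11-5-34-25-17-2-5-5 0-5 8-10-13-10-9 1-2-12-8-12-2-3-9 6-12-6-14-1-3-4z"/><path data-summit="320 167" data-sink="17 587" d="M338 30l-23 2-22 12-25 27-16 22-18 11-36 35-10 1-12-2-18 13-14 7 16 13 0 11 12 15 0 10 15 20 7 2 10-5 8 6 5 12-3 12 2 18 18 11 10 13 13 11 12-5 3-3 11-20 6-22 1-30 8-21 19-13 18-7 18-16 23-2-4 0-6-7-8-24-6-11-8-10-10-2-20-31 25-11 5-6 6-30z"/><path data-summit="152 285" data-sink="17 587" d="M143 157l-9 0-17 18-9 6-33 11-9 11-4 21-10 13-4 29 16 33 3 13-3 8-15 16-3 6 0 9-6 9 1 2 19 2 29 12 12 2 7-5 27-30 44-25 11-15 0-13-6-9 0-12 6-20 2-15-5-9-13-15-2-13-12-15 0-11z"/><path data-summit="201 38" data-sink="17 587" d="M242 16l-225 0-1 49 9 6 3 27 14 18 14-7 33-6 7 3 6 5 10 26 14 14 8 6 10 0 14-6 16-13-4-3-6-18 0-7 6-15 7-7 17-4 16-12 13-27 19-25z"/><path data-summit="354 251" data-sink="17 587" d="M377 169l-24 1-18 16-18 7-19 13-8 21-2 39-12 28-7 8-11 5-4-1-9-10-4 12 7 24 0 19 7 11 14 2 15 9 13-12 15-19 0-15 13-12 17-32 18 15 14 4 0-5 5-4-6-5-3-6 0-16 18-33-6-21 0-8 6-18 8-12-1-2-5 3z"/><path data-summit="510 189" data-sink="219 591" d="M392 302l-17 0-2 10-7 4-18 0-5 5-17 36-41 35-19 11-12 11-1 9 9 15 0 18 4 8 19 0 9-6 38-1 12 5 37-4 20 10 3-1 4-6-2-8-15-25-13-15-2-11-12-7-4-18 0-27 4-18 5-6 35-6-2-11z"/><path data-summit="17 219" data-sink="17 587" d="M89 103l-33 6-12 6-8 9-9 6-11-2 1 138 30 0 2-3 3-26 10-13 5-24 14-12 27-7 9-6 16-17-21-21-10-26-6-5z"/><path data-summit="377 71" data-sink="17 587" d="M354 37l-3 0-2 4-5 25-5 6-25 11 20 31 10 2 11 15 11 30 6 7 20 7 10-13 14-37 12-12 4-9 0-24 6-26-6-6-6-2-27 0z"/><path data-summit="510 189" data-sink="489 591" d="M591 136l-7 0-15 8-4 9-10 11-15 5-9 9-19 10-6 6-6 24 10 10 12 5 0 15-4 7 14 17 3 6 0 10 4 2 12 0 7 5 14 3 20-2z"/><path data-summit="32 516" data-sink="17 587" d="M53 448l-15 0-11 10-11 0 1 130 45-5 24-13 16-15-4-9 0-39-2-10-12-24-19-13z"/><path data-summit="134 411" data-sink="17 587" d="M215 271l-15 9-10 10 0 13-11 15-44 25-32 37-7 40 2 10 12 2 12 8 9 4 28-16 7 0-3-5-1-12-5-7 0-8 9-16 17-19 12-7 20-20 12-8 17-23 0-9-4-6-12-10z"/><path data-summit="510 189" data-sink="219 591" d="M228 466l-4 1-10 21-4 15-22 27-4 21 2 41 69 0 1-29-3-11 1-7 7-11 28-15-23-37-6-7-8 6-7-7z"/><path data-summit="350 500" data-sink="392 591" d="M404 469l-8 13-18 16-25 0-11 9-9 11-10 0-23-6-11 7 7 17 4 38 9-4 12-2 17 2 19-10 11-1 16 7 14 11 2-1 14-28 12-48 0-5-10-15z"/><path data-summit="284 17" data-sink="17 587" d="M335 16l-92 0-3 8-17 21-13 27-16 12-17 4-7 7-6 15 0 7 6 18 4 4 24 0 36-35 14-7 20-26 25-27 18-10 25-4z"/>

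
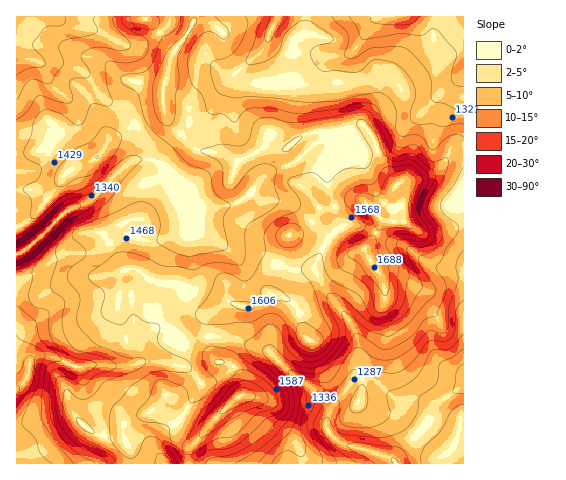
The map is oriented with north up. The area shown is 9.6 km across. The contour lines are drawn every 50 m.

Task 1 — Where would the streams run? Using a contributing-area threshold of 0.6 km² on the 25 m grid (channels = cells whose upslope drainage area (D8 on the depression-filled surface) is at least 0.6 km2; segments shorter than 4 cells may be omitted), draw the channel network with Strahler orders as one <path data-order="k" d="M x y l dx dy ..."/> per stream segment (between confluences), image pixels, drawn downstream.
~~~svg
<path data-order="1" d="M69 463l-52 0"/><path data-order="1" d="M230 463l54 0"/><path data-order="1" d="M157 451l5 9 0 3 2 0"/><path data-order="3" d="M329 412l-2 7 0 9 3 6 7 7 7 4 18 3 22 8 4 0 4 3 4 4"/><path data-order="1" d="M435 406l6-6"/><path data-order="2" d="M441 400l21-14 1-3"/><path data-order="1" d="M397 398l2 1 24 0 5 3 11 0 2-2"/><path data-order="1" d="M85 384l-1-1-1-11-3-4-3 0 0-1"/><path data-order="1" d="M199 379l-14-12-6 0-1-2-5 0-6-2-29 0"/><path data-order="2" d="M295 377l16 11 18 18 0 6"/><path data-order="2" d="M463 372l0 11"/><path data-order="2" d="M452 370l1 1 9 0 1 1"/><path data-order="2" d="M77 367l-3 0-15-9-9-1-1-1-13 0-2 1-5 6"/><path data-order="1" d="M110 367l-4-2"/><path data-order="2" d="M106 365l-21 0-1 2-7 0"/><path data-order="2" d="M136 364l-4 1-26 0"/><path data-order="2" d="M29 363l0 8-1 4-2 4-9 10 0 2"/><path data-order="1" d="M272 354l23 23"/><path data-order="1" d="M433 349l2 5 17 16"/><path data-order="2" d="M141 343l0 17-3 3"/><path data-order="1" d="M242 342l24 8 28 27 1 0"/><path data-order="1" d="M141 340l0 3"/><path data-order="1" d="M136 333l3 9 0 19-3 3"/><path data-order="1" d="M155 329l-14 14"/><path data-order="1" d="M463 315l0 57"/><path data-order="1" d="M60 304l-6 3-16 15-7 4-9 1-5 3 0 18 12 13 0 2"/><path data-order="2" d="M318 274l7 13 26 36 4 7 1 7 1 2 0 32-2 3-4 8-7 10-11 12-4 8"/><path data-order="1" d="M64 255l-3 1-12 0-13-13-2 0"/><path data-order="1" d="M411 251l13 11 10 4 29 0 0-1"/><path data-order="1" d="M228 248l-29-19-14-15"/><path data-order="3" d="M34 243l-8 7-9 5"/><path data-order="1" d="M151 241l11 0 2-2 4 0 1-1 9-1 4-2 6-6-1-5"/><path data-order="1" d="M194 237l-1-2 0-5-6-6"/><path data-order="1" d="M337 231l-9 8-10 19-2 4 0 10 2 2"/><path data-order="2" d="M187 224l-2-10"/><path data-order="2" d="M185 214l-3-8-3-4-5-8-1-4 0-9-1-2"/><path data-order="1" d="M455 206l8 3 0 2"/><path data-order="1" d="M265 200l-1 0-7-7-2 0-4 3-5 3-3 0"/><path data-order="2" d="M243 199l-7 4-8 1-1 2-30 0-25-27"/><path data-order="3" d="M172 179l0-5"/><path data-order="1" d="M176 178l-4-4"/><path data-order="3" d="M172 174l-11-10-4-3-5 0-1-1-15 0"/><path data-order="3" d="M136 160l-6 2-5 4-35 35-9 5-6 1-11 6-30 30"/><path data-order="1" d="M337 159l13-2 6-7"/><path data-order="2" d="M356 150l1-5-7-9-18 0-7 3-3 0-7 5-20 18-11 5-7 1-10 6-11 12 0 1-1 0-12 12"/><path data-order="1" d="M75 109l0-1-27-27-3-12-9-8"/><path data-order="1" d="M433 103l30-30"/><path data-order="1" d="M110 102l-16-15-5-9-8-8-17-6-21 0-7-3"/><path data-order="1" d="M216 102l11-13 1-4 7-10 13-13"/><path data-order="1" d="M306 84l3-1 13-13 1-6 9-8 10 0 4-1 4-2 7-7"/><path data-order="1" d="M454 80l9-9"/><path data-order="1" d="M17 78l0-18"/><path data-order="1" d="M462 77l1-1 0-3"/><path data-order="1" d="M232 75l4-2"/><path data-order="2" d="M236 73l10-11 2 0"/><path data-order="1" d="M222 71l1 2 13 0"/><path data-order="2" d="M248 62l18-17"/><path data-order="2" d="M36 61l-3 0-1-1-15 0"/><path data-order="2" d="M357 46l10-12 5-10 7-7 26 0"/><path data-order="2" d="M266 45l4-13 3-5 5-10"/><path data-order="1" d="M123 43l-26-12-23-3-7-3-8-8-7 0"/><path data-order="1" d="M463 22l0-5"/><path data-order="1" d="M409 17l-4 0"/>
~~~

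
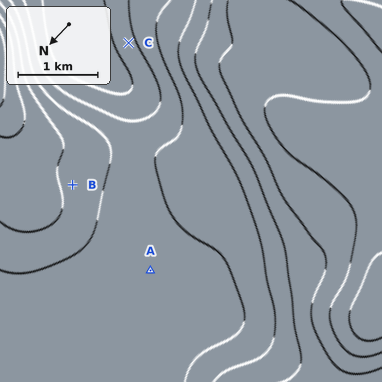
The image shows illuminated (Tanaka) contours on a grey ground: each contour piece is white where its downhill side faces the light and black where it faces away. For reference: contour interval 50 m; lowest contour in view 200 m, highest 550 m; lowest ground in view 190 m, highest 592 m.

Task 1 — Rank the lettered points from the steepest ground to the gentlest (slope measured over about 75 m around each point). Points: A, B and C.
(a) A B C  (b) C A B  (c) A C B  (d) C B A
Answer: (d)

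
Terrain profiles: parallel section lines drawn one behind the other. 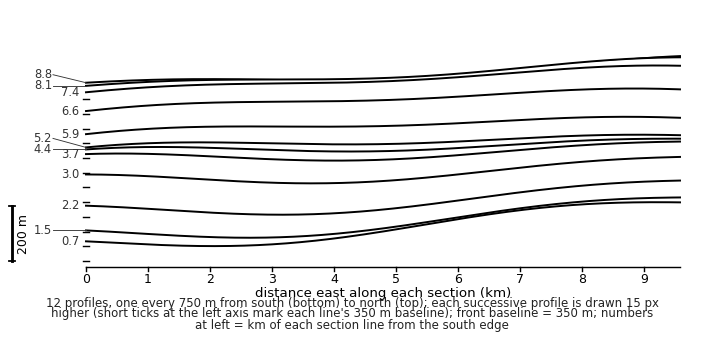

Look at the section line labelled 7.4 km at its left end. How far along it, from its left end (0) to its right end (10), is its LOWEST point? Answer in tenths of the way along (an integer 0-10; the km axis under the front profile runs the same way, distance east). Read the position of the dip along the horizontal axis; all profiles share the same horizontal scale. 0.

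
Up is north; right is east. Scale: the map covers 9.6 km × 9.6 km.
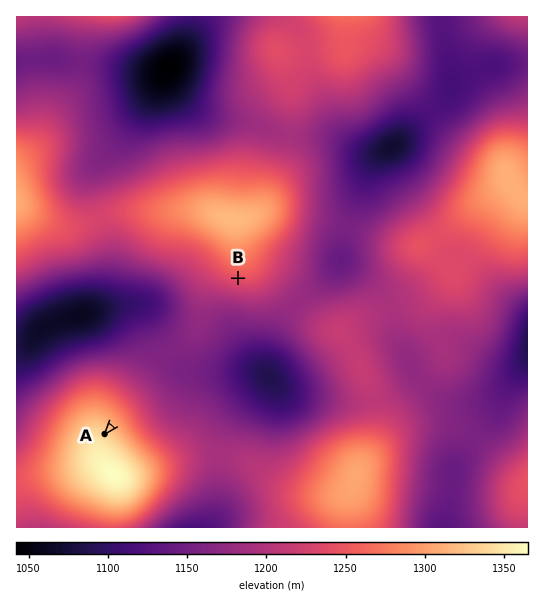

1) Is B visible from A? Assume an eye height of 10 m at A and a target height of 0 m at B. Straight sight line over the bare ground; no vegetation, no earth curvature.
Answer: yes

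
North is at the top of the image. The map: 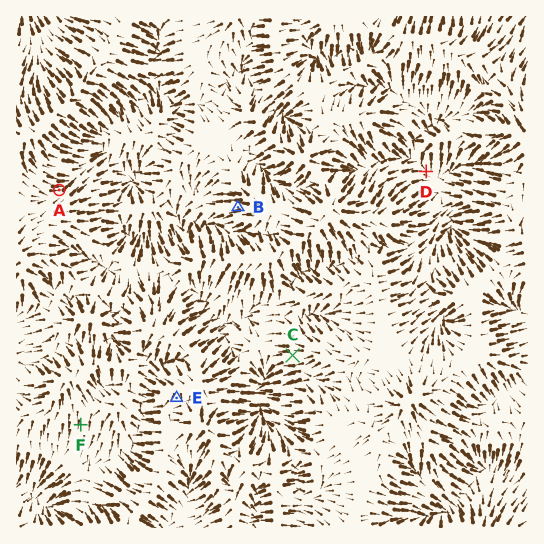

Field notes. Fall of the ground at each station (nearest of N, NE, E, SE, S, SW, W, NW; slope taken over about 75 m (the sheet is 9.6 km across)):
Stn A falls NE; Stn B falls W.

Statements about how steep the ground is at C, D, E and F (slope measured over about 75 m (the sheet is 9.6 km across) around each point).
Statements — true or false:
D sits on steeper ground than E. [false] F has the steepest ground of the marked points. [false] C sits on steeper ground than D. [true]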